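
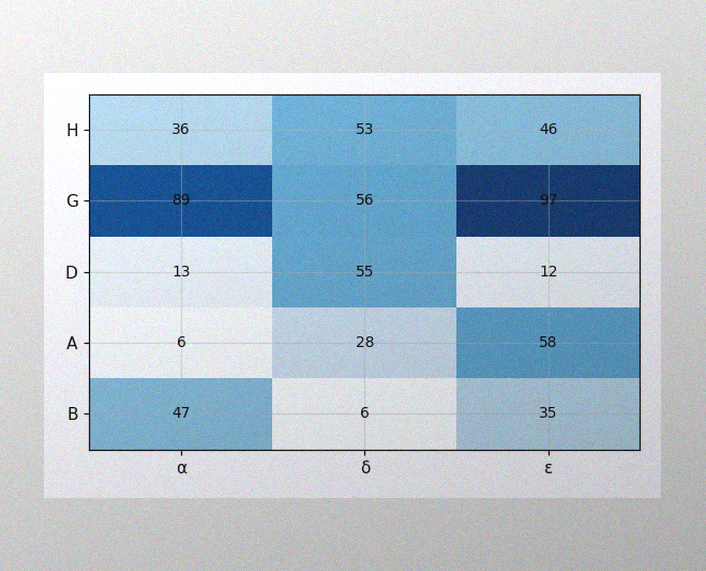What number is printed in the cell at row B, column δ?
6

The image has some photo noise and uneven lighting. The (B, δ) cell reads 6.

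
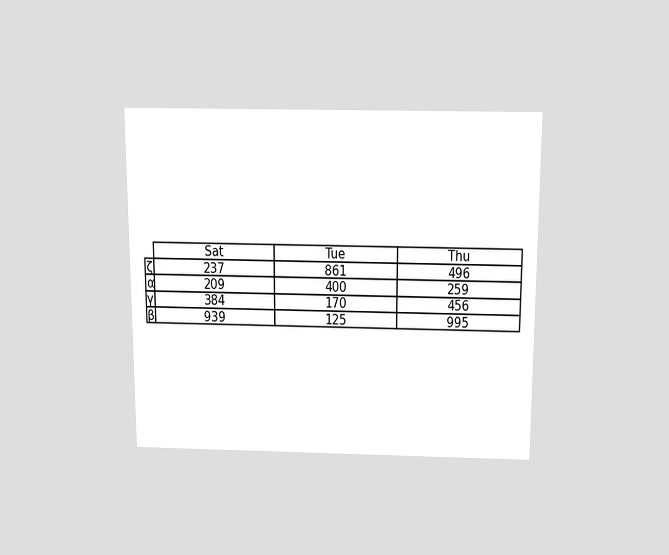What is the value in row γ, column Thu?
The chart is viewed slightly from above. The (γ, Thu) cell reads 456.

456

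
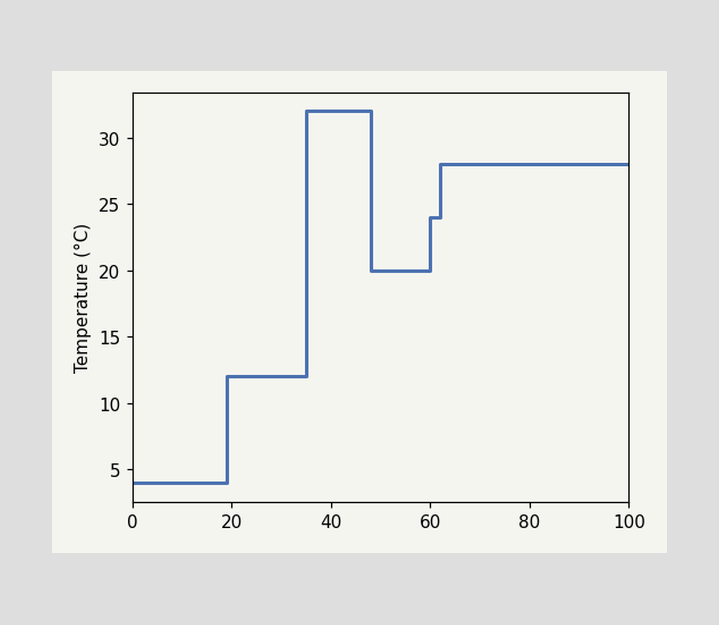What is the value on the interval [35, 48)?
On [35, 48) the step sits at 32°C.

32°C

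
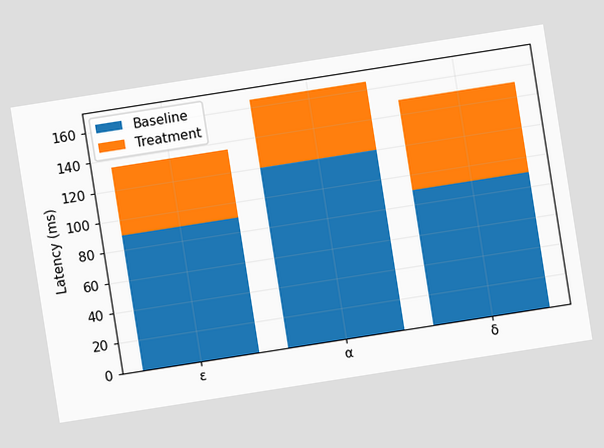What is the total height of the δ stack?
The chart is tilted about 9° counter-clockwise. The δ stack's top reaches 150ms on the y-axis.

150ms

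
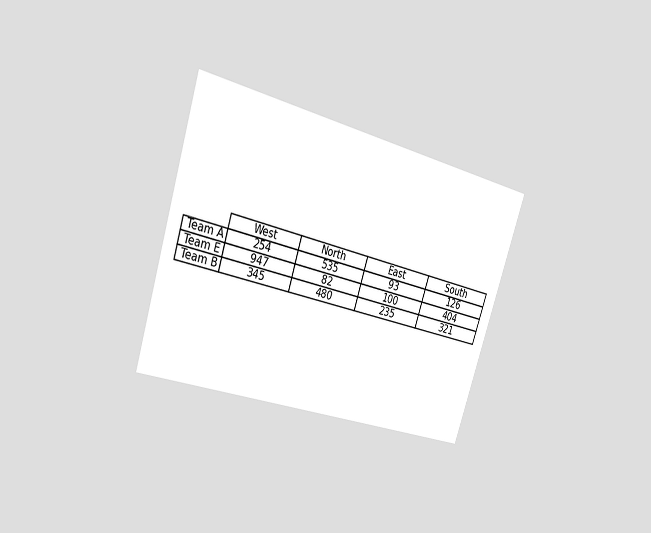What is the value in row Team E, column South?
404

The chart is tilted about 18° clockwise and viewed slightly from the left. The (Team E, South) cell reads 404.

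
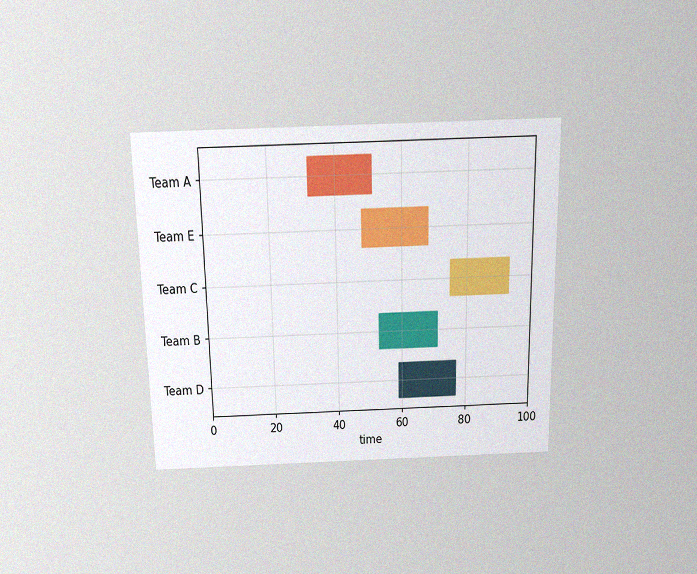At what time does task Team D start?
59

The chart is viewed slightly from above, with some photo noise. The Team D bar begins at t=59.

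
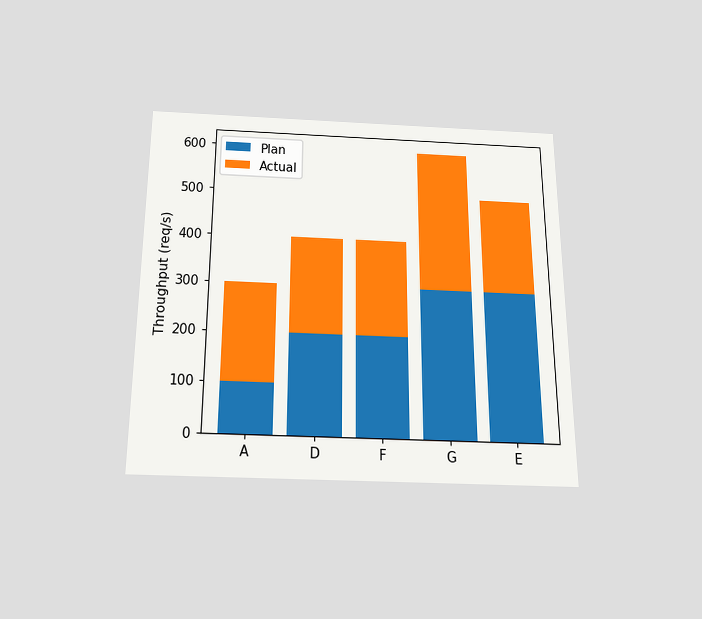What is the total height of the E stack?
500req/s

The chart is viewed slightly from below. The E stack's top reaches 500req/s on the y-axis.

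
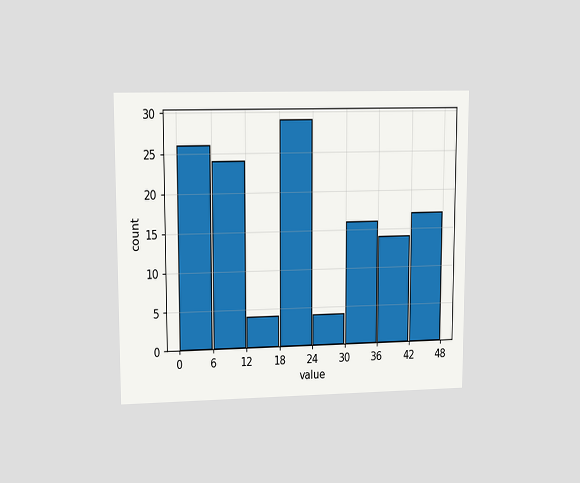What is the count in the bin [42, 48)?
17

The chart is viewed at a slight angle. The [42, 48) bin has height 17.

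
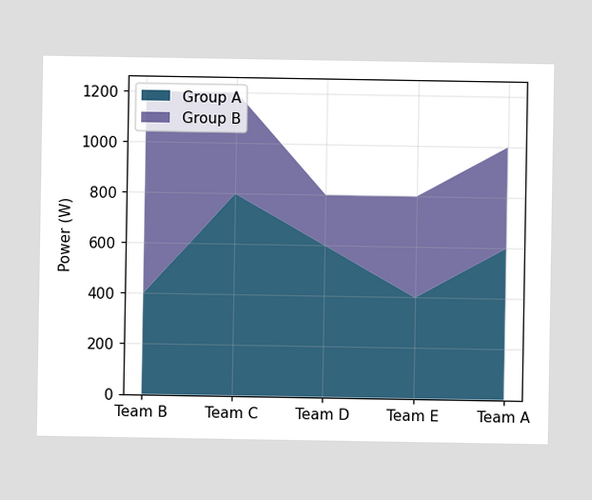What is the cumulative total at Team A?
1000W

The stacked total at Team A reaches 1000W.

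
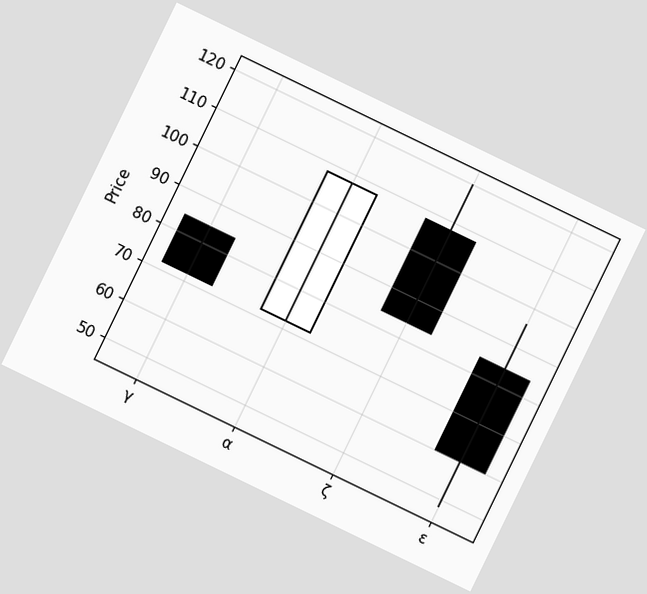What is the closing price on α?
108

The chart is tilted about 26° clockwise. The α candle closes at 108.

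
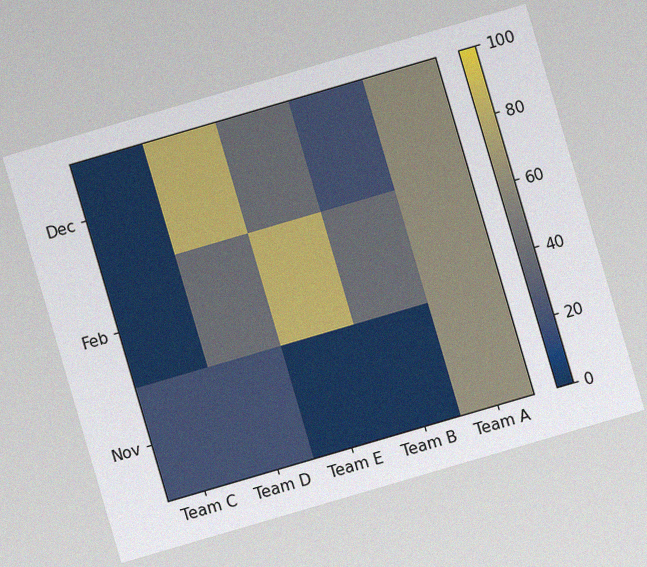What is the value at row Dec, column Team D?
80

The chart is tilted about 16° counter-clockwise, with some photo noise. Matching cell (Dec, Team D) against the colorbar gives 80.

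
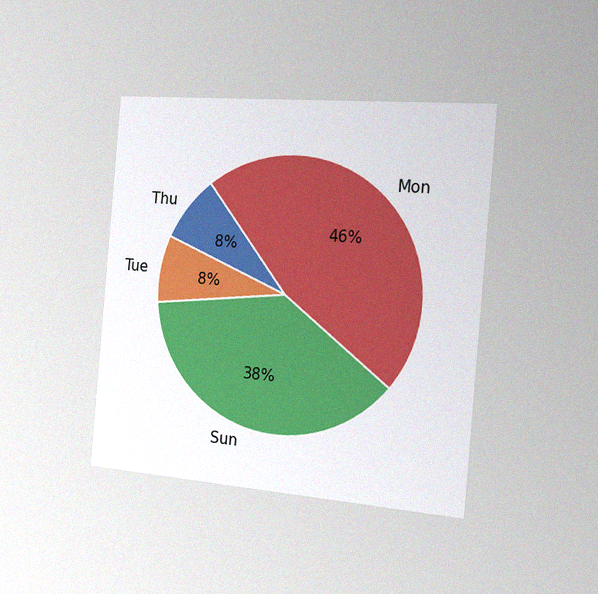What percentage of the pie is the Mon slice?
The chart is tilted about 5° clockwise and viewed slightly from the right, with some photo noise. The Mon slice takes up 46% of the pie.

46%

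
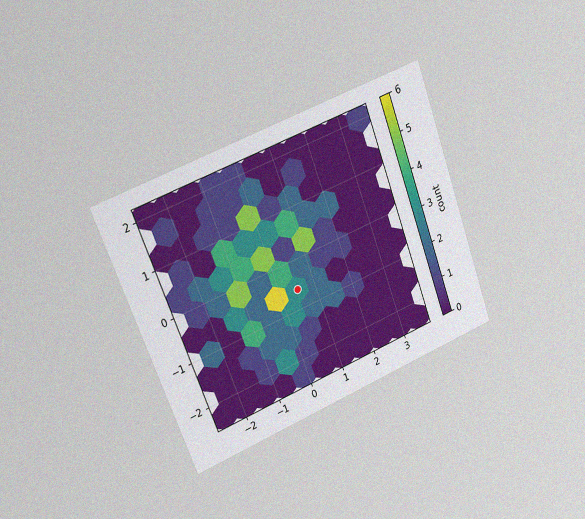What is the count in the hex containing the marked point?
The chart is tilted about 21° counter-clockwise and viewed slightly from the left, with some photo noise. The marked hex reads 3 on the colorbar.

3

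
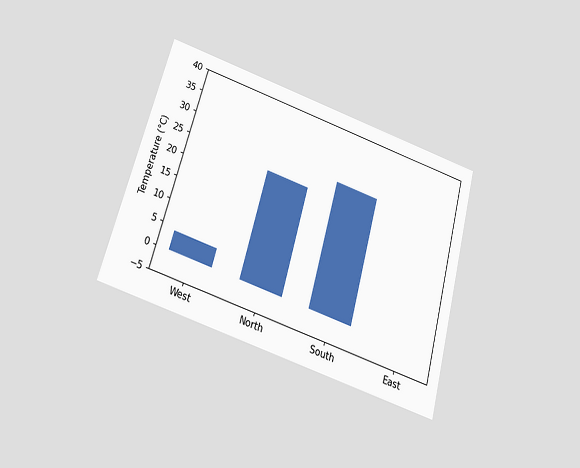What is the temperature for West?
4°C

The chart is tilted about 15° clockwise and viewed slightly from below. Reading along the chart's y-axis, the West bar reaches 4°C.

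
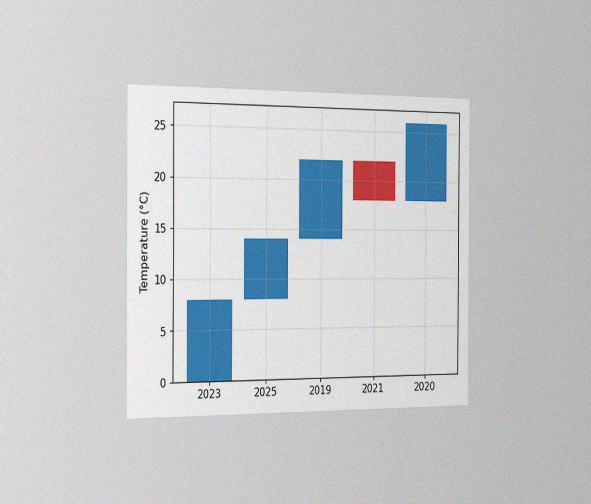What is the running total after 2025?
14°C

The chart is viewed slightly from the left, with some photo noise. After 2025 the running total reaches 14°C.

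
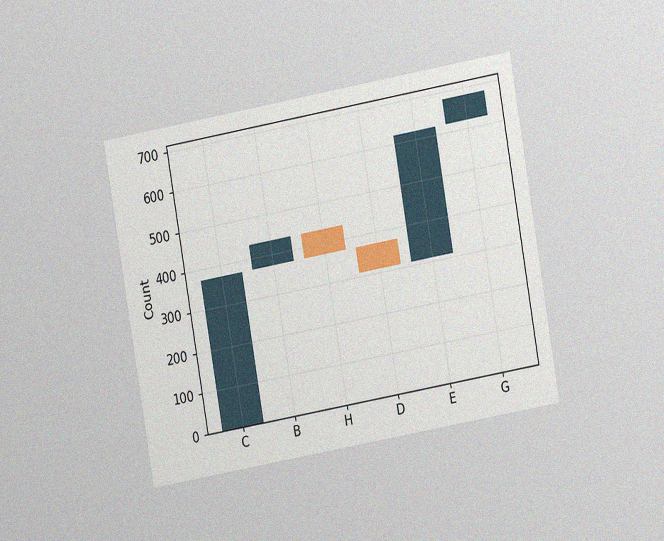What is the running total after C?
The chart is tilted about 10° counter-clockwise and viewed at a slight angle, with some photo noise. After C the running total reaches 372.

372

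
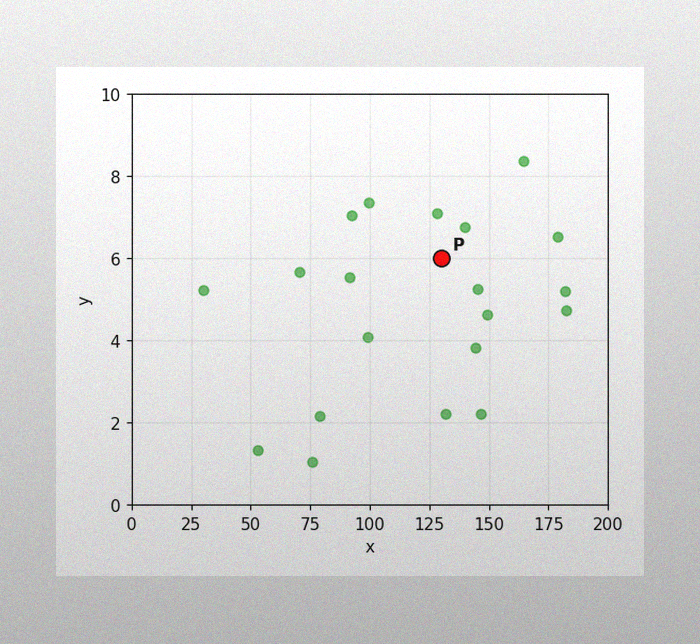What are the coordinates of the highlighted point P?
The image has some photo noise and uneven lighting. Following the gridlines from P to each axis, P sits at (130, 6).

(130, 6)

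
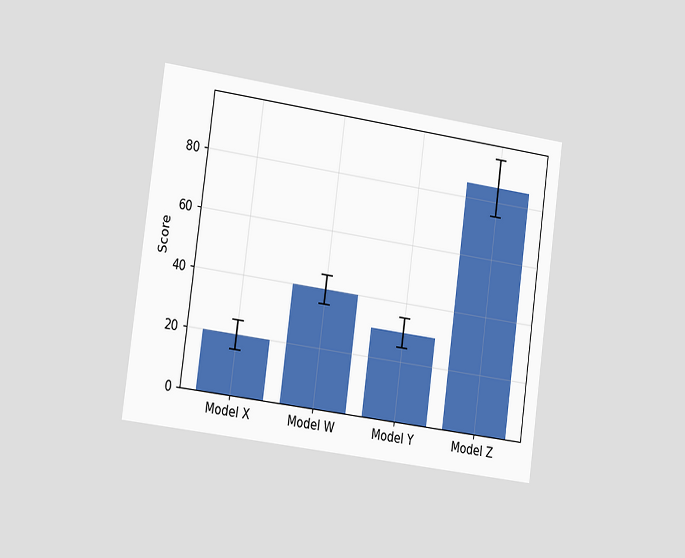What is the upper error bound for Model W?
45

The chart is tilted about 8° clockwise and viewed slightly from the left. The Model W bar's upper whisker reaches 45.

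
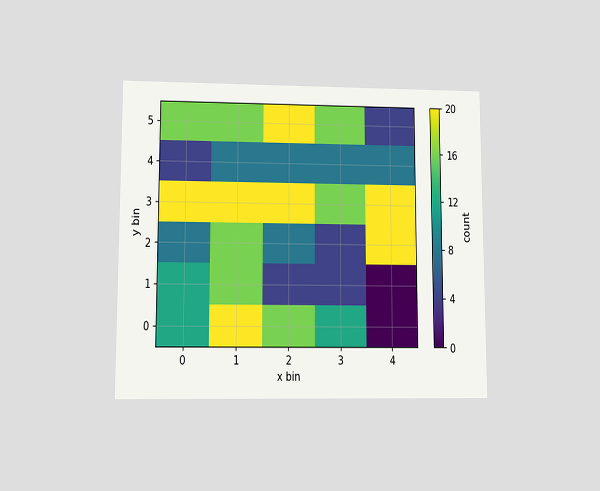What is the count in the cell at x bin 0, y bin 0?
The chart is viewed at a slight angle. Matching the cell (0, 0) against the colorbar gives 12.

12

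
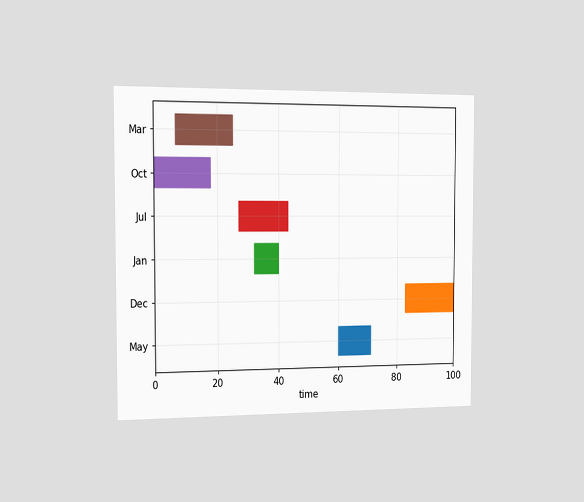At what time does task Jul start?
The chart is viewed slightly from the left. The Jul bar begins at t=27.

27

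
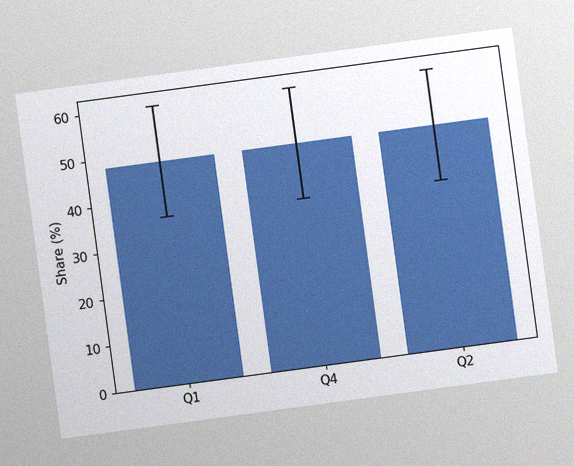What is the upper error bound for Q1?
The chart is tilted about 8° counter-clockwise, with some photo noise. The Q1 bar's upper whisker reaches 60%.

60%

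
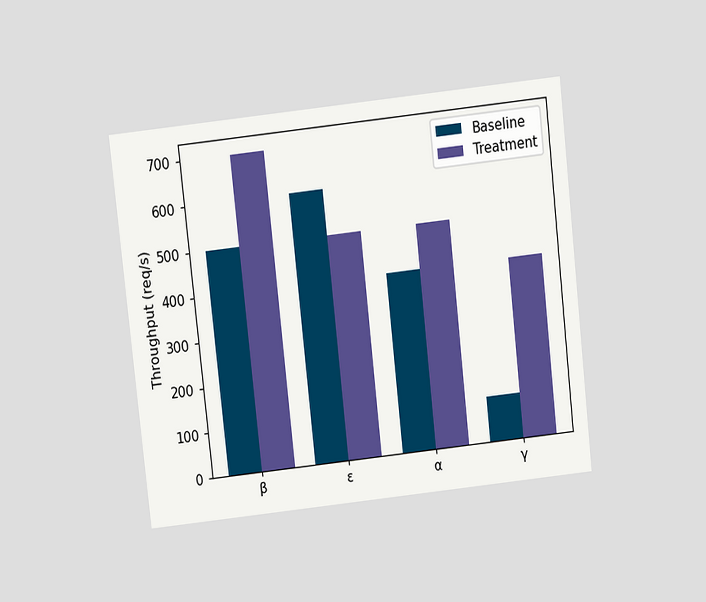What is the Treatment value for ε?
500req/s

The chart is tilted about 6° counter-clockwise and viewed slightly from above. The Treatment bar at ε reaches 500req/s on the y-axis.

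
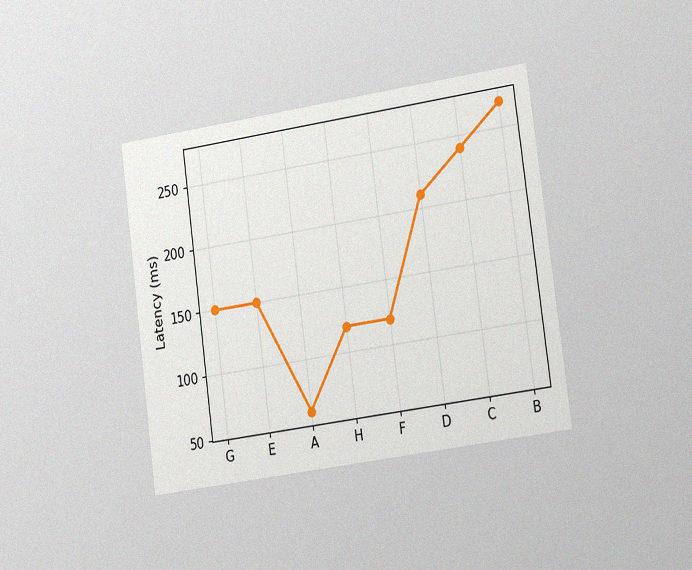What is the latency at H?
The chart is tilted about 8° counter-clockwise and viewed slightly from the right, with some photo noise. At H, the line is at 120ms.

120ms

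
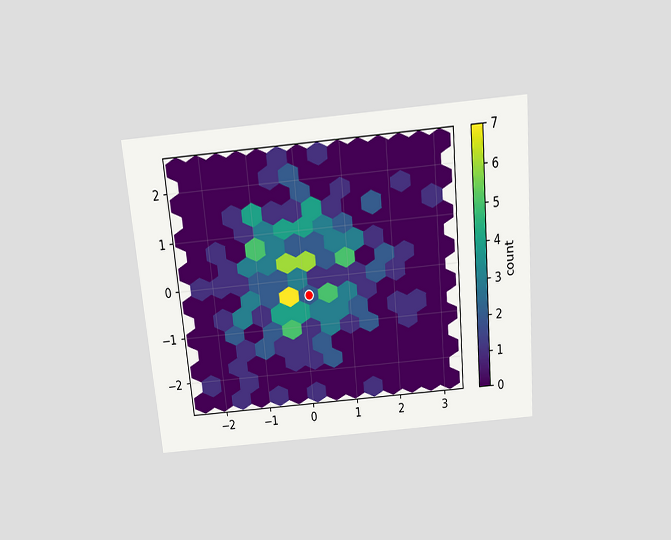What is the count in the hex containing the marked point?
2

The chart is tilted about 5° counter-clockwise and viewed slightly from above. The marked hex reads 2 on the colorbar.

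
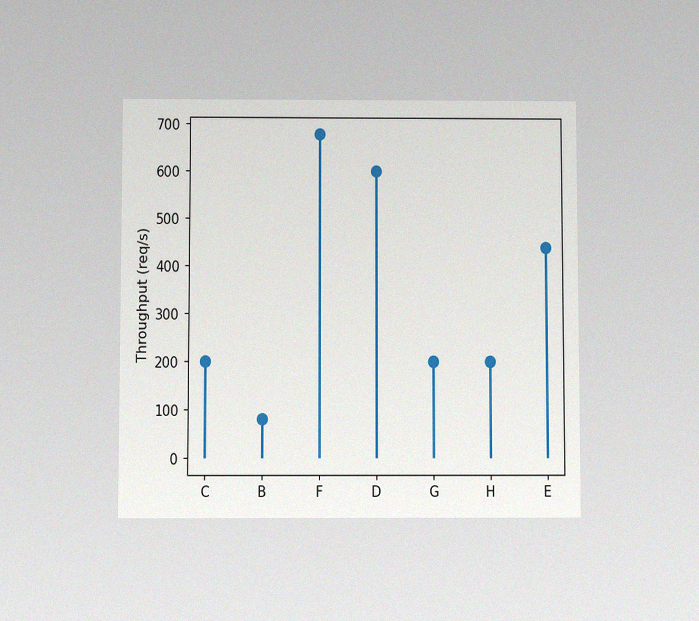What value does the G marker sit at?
The chart is viewed slightly from below, with some photo noise. The G marker sits at 200req/s.

200req/s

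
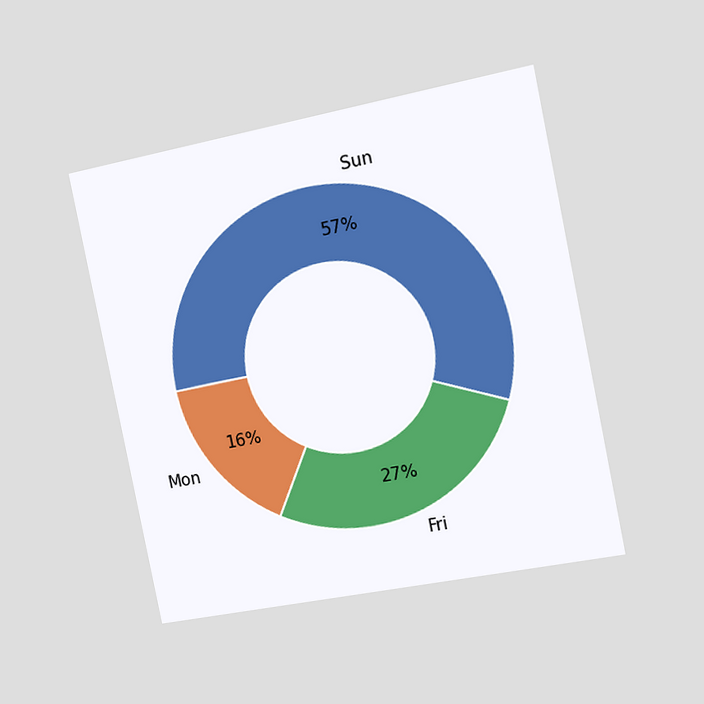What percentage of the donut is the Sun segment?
57%

The chart is tilted about 11° counter-clockwise and viewed slightly from the right. The Sun segment takes up 57% of the ring.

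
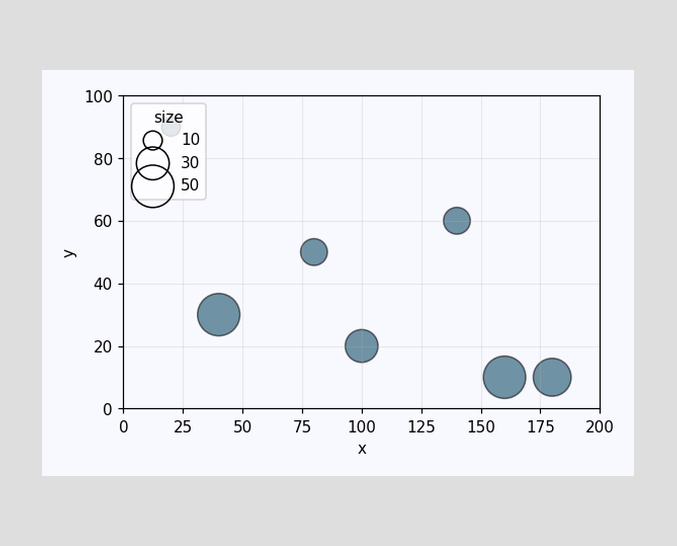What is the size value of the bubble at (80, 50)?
Matching the bubble at (80, 50) against the size legend gives 20.

20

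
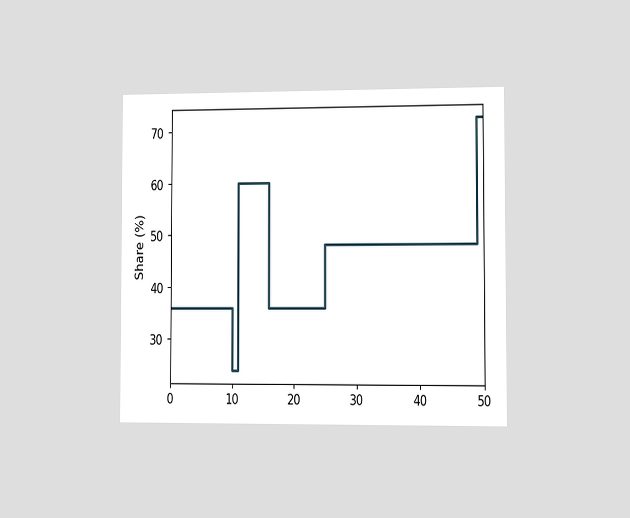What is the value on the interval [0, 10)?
36%

The chart is viewed slightly from the right. On [0, 10) the step sits at 36%.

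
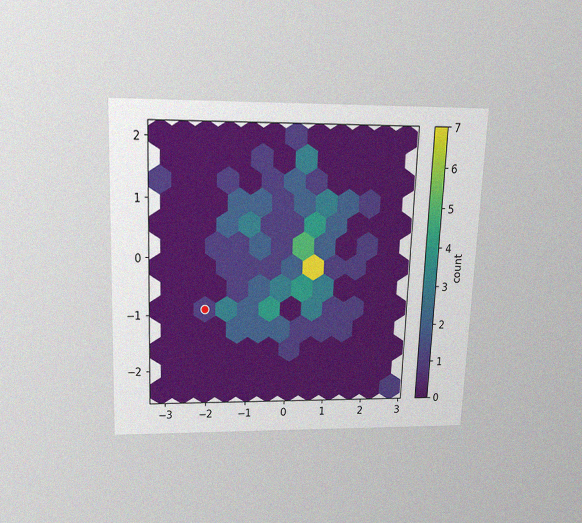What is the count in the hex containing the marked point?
1

The chart is tilted about 2° clockwise and viewed slightly from above, with some photo noise. The marked hex reads 1 on the colorbar.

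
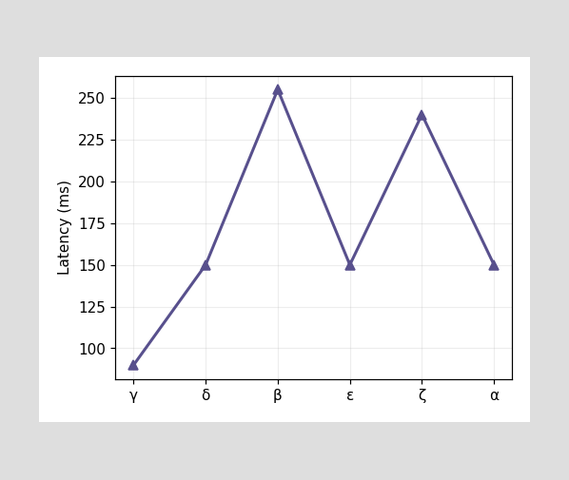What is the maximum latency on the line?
255ms

The highest point is at β, and reading across to the y-axis gives 255ms.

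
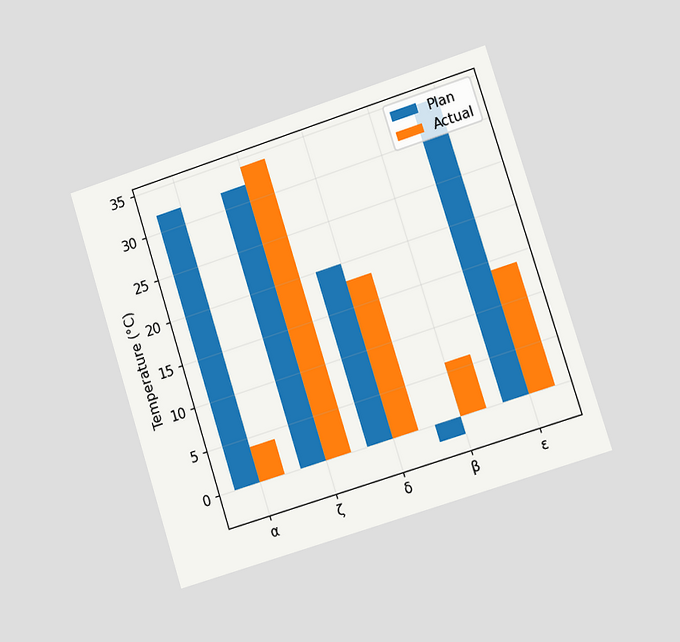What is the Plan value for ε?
34°C

The chart is tilted about 17° counter-clockwise and viewed at a slight angle. The Plan bar at ε reaches 34°C on the y-axis.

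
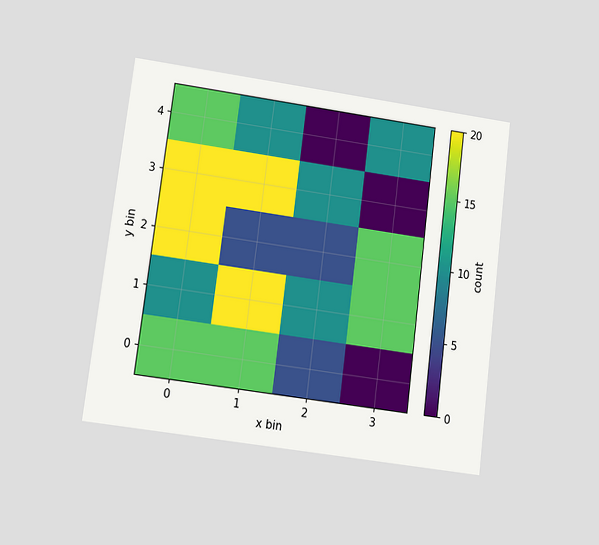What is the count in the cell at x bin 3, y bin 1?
15

The chart is tilted about 7° clockwise and viewed at a slight angle. Matching the cell (3, 1) against the colorbar gives 15.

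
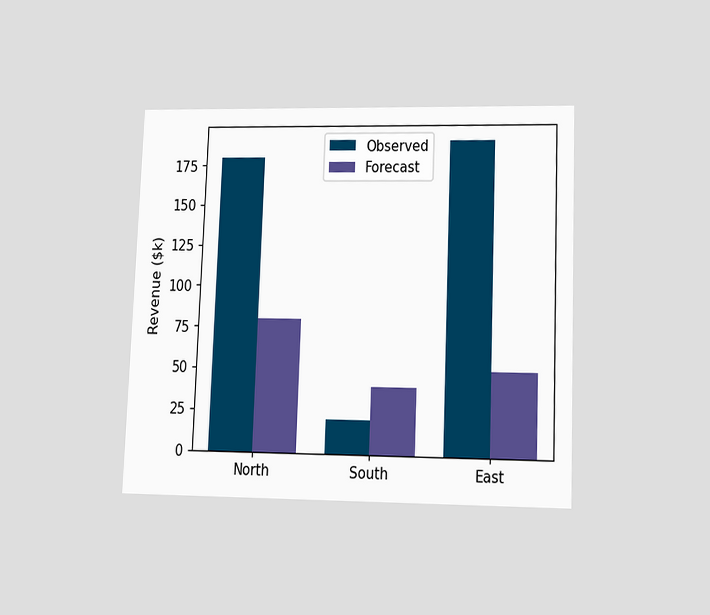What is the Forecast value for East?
The chart is tilted about 2° clockwise and viewed at a slight angle. The Forecast bar at East reaches $50k on the y-axis.

$50k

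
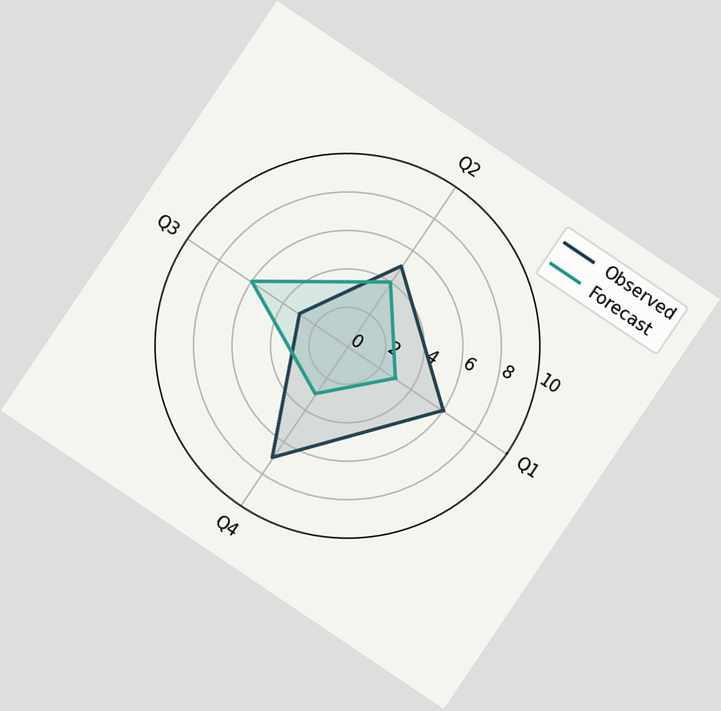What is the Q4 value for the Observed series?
The chart is tilted about 34° clockwise. On the Q4 axis, Observed reaches 7.

7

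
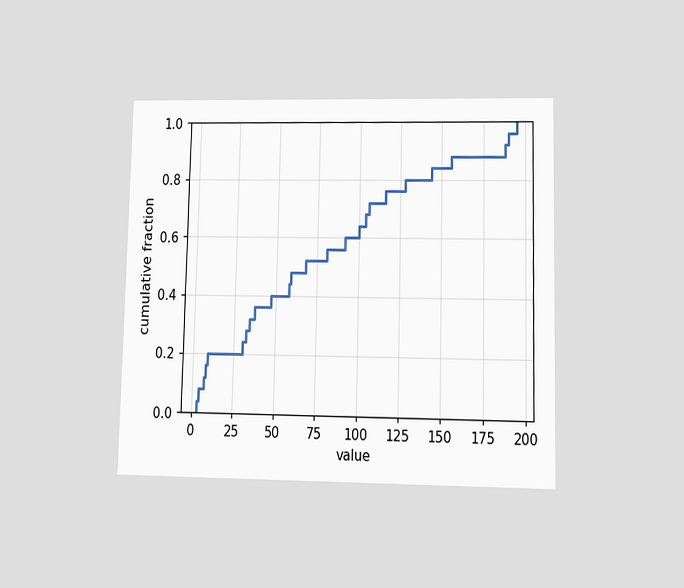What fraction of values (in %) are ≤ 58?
The chart is viewed at a slight angle. At x=58 the ECDF step is at 44%.

44%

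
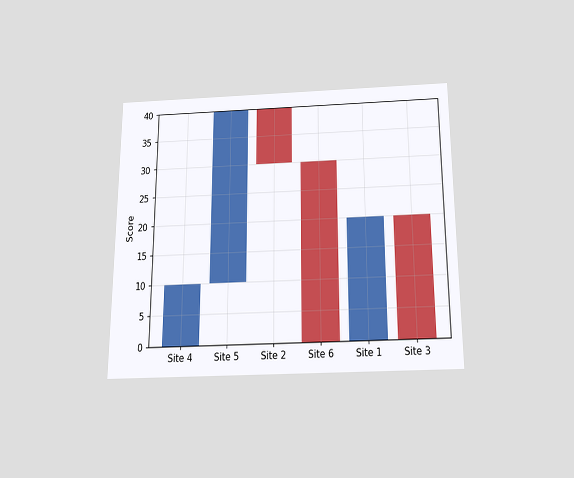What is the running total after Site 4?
The chart is viewed slightly from below. After Site 4 the running total reaches 10.

10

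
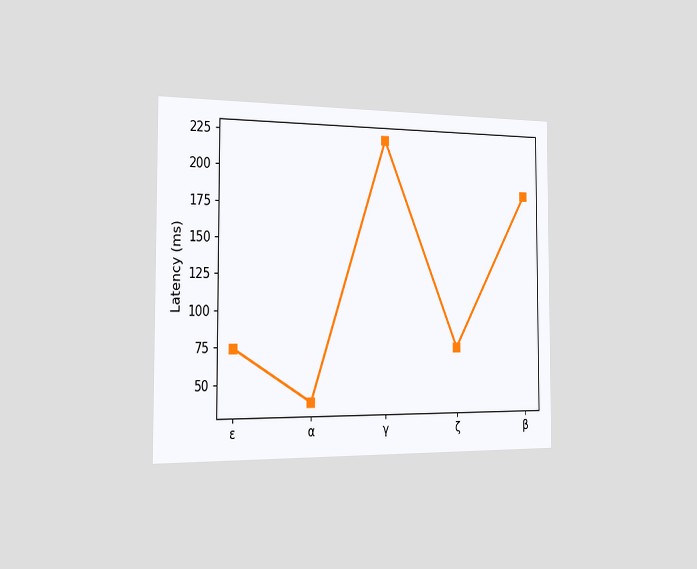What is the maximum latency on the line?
The chart is viewed slightly from the left. The highest point is at γ, and reading across to the y-axis gives 222ms.

222ms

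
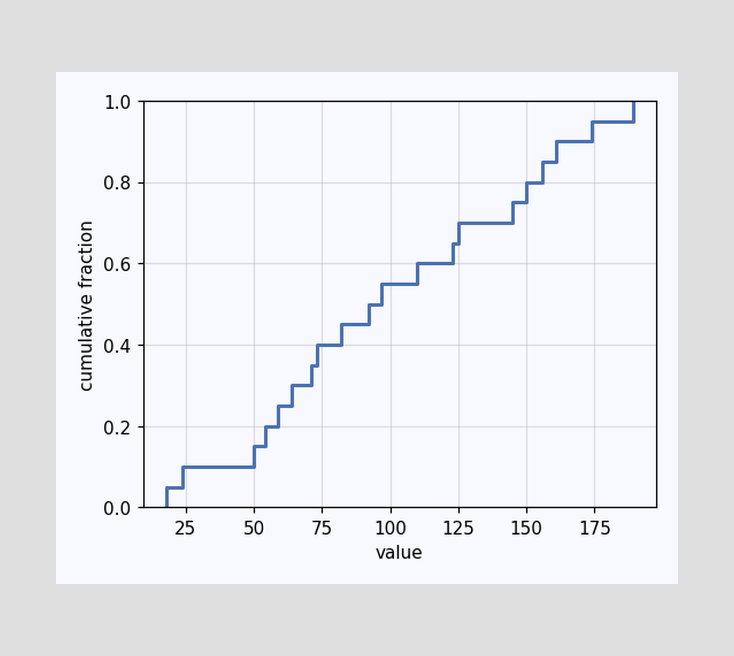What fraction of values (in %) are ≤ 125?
70%

At x=125 the ECDF step is at 70%.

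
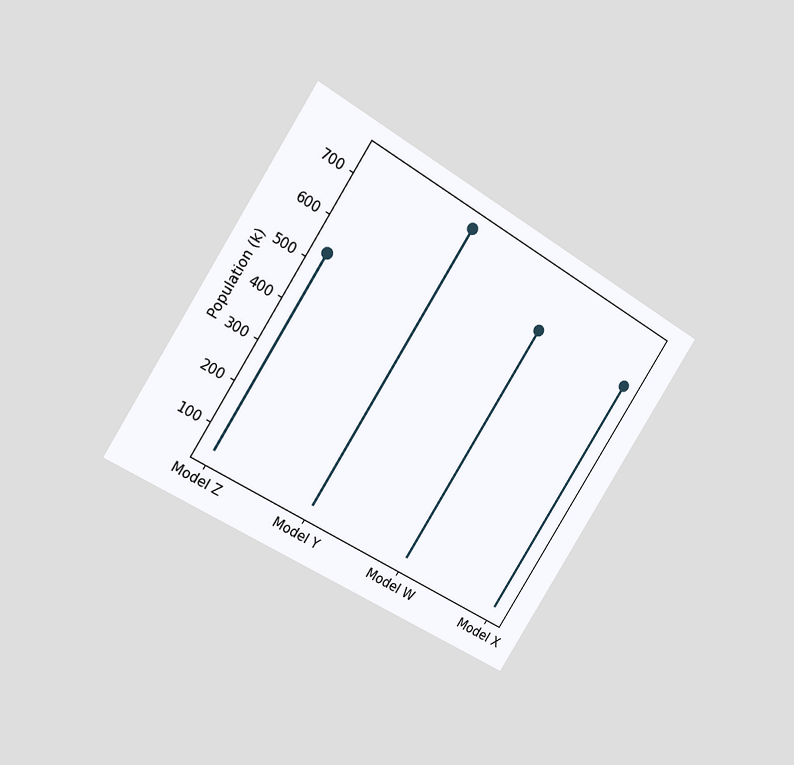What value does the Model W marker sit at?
636k

The chart is tilted about 32° clockwise and viewed slightly from the left. The Model W marker sits at 636k.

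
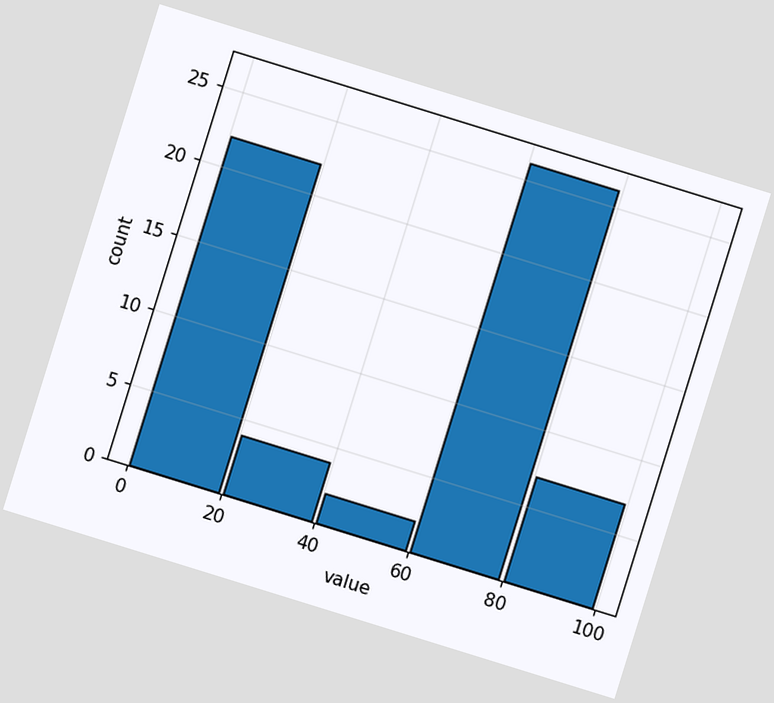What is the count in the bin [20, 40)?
4

The chart is tilted about 17° clockwise. The [20, 40) bin has height 4.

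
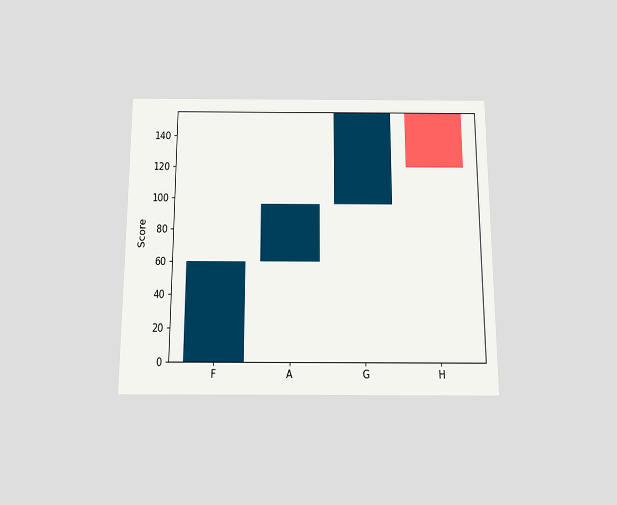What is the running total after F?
60

The chart is viewed slightly from below. After F the running total reaches 60.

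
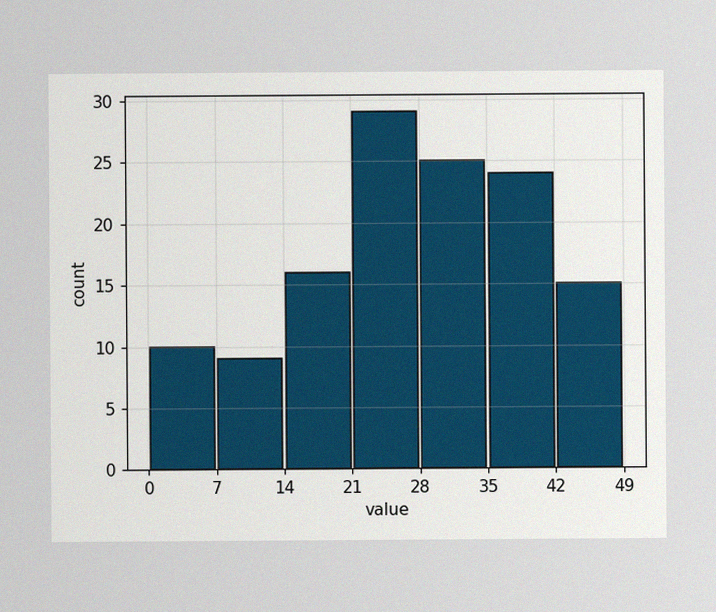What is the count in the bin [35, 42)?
The image has some photo noise and uneven lighting. The [35, 42) bin has height 24.

24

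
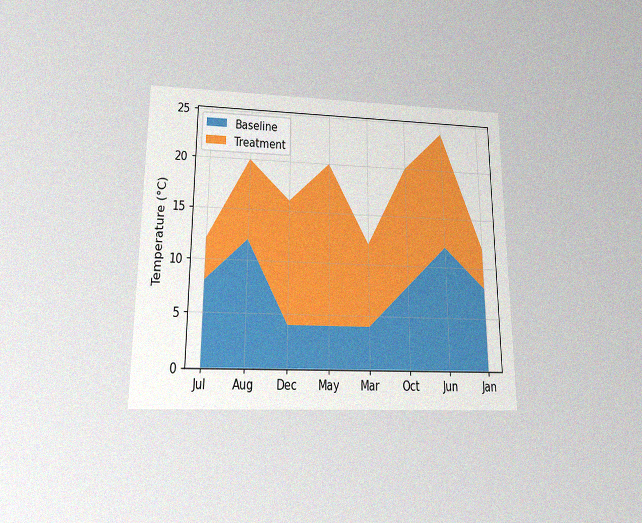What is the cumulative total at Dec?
The chart is viewed slightly from below, with some photo noise. The stacked total at Dec reaches 16°C.

16°C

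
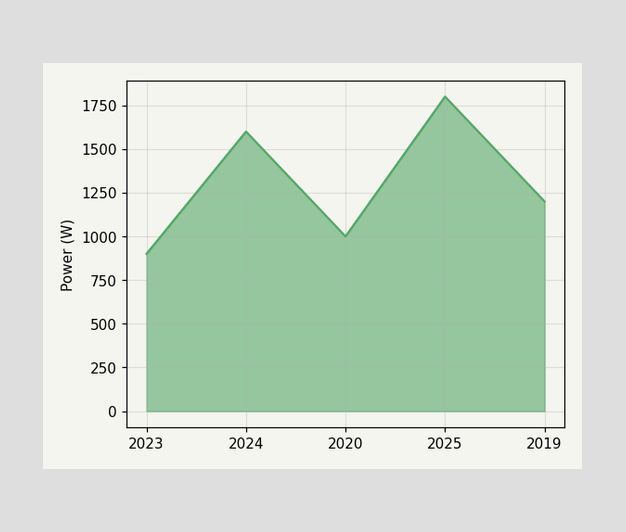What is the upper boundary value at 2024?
At 2024 the upper boundary is at 1600W.

1600W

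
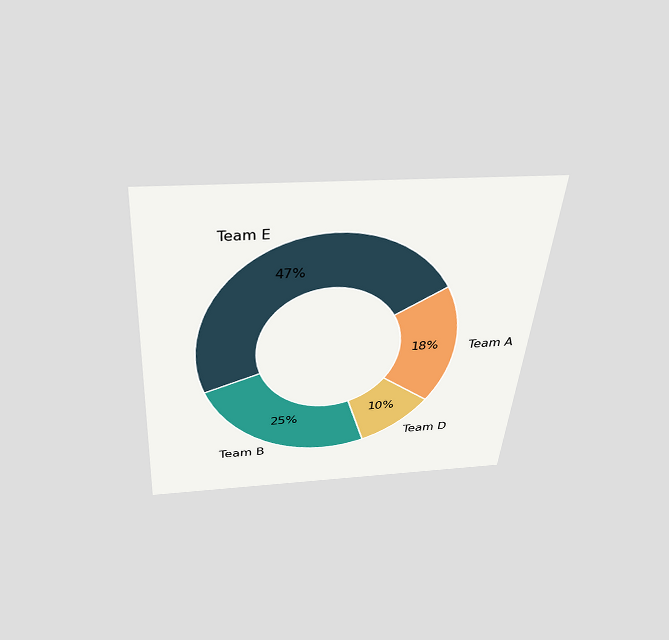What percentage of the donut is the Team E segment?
The chart is tilted about 4° clockwise and viewed slightly from above. The Team E segment takes up 47% of the ring.

47%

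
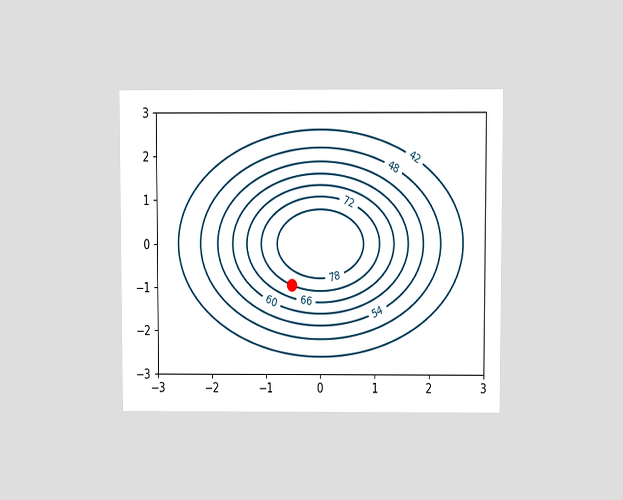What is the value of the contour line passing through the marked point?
The chart is viewed at a slight angle. The marked point sits on the contour labelled 72.

72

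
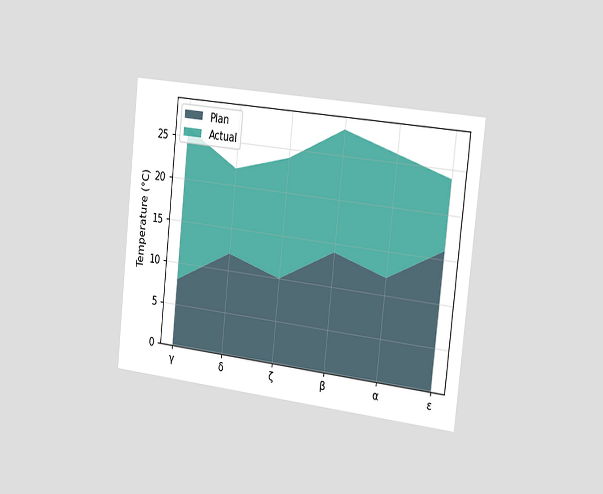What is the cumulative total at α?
26°C

The chart is tilted about 6° clockwise and viewed slightly from the right. The stacked total at α reaches 26°C.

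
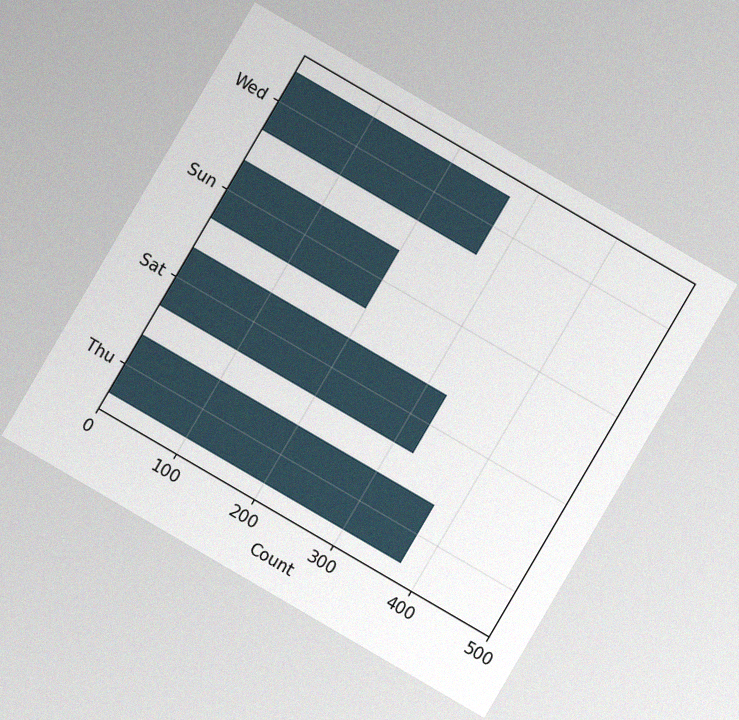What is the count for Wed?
275

The chart is tilted about 30° clockwise, with some photo noise. Reading along the chart's x-axis, the Wed bar reaches 275.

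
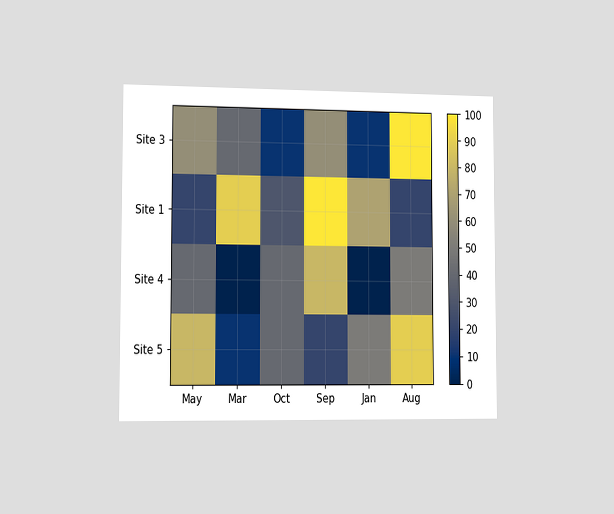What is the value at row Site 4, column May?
40

The chart is viewed slightly from the left. Matching cell (Site 4, May) against the colorbar gives 40.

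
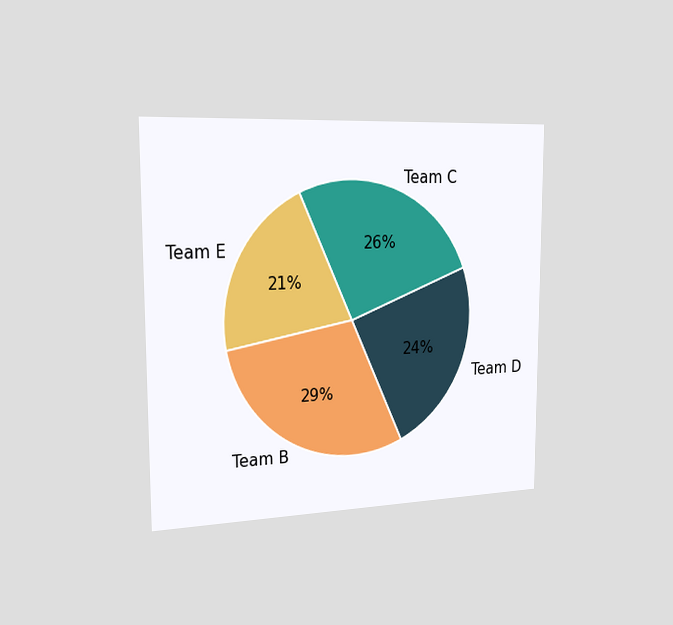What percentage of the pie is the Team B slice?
29%

The chart is viewed slightly from the left. The Team B slice takes up 29% of the pie.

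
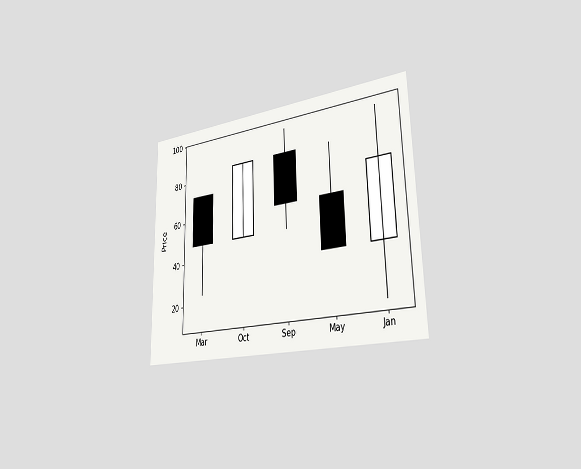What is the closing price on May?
36

The chart is viewed slightly from the right. The May candle closes at 36.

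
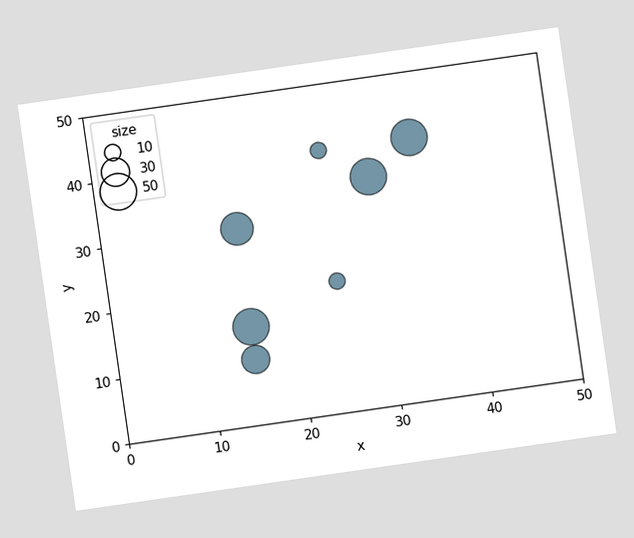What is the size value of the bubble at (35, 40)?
50

The chart is tilted about 8° counter-clockwise. Matching the bubble at (35, 40) against the size legend gives 50.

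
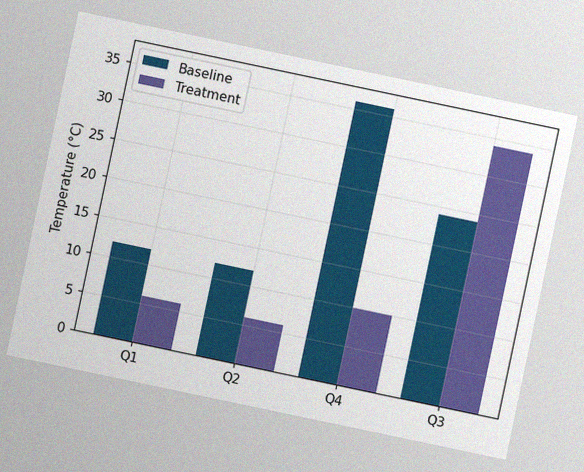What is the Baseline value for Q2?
12°C

The chart is tilted about 12° clockwise, with some photo noise. The Baseline bar at Q2 reaches 12°C on the y-axis.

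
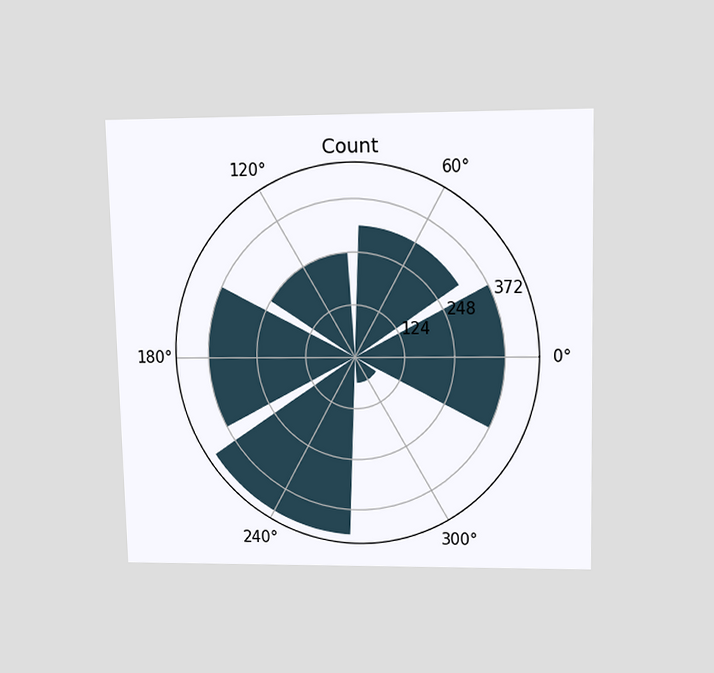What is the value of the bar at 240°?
434

The chart is viewed slightly from above. The bar at 240° reaches 434 on the radial axis.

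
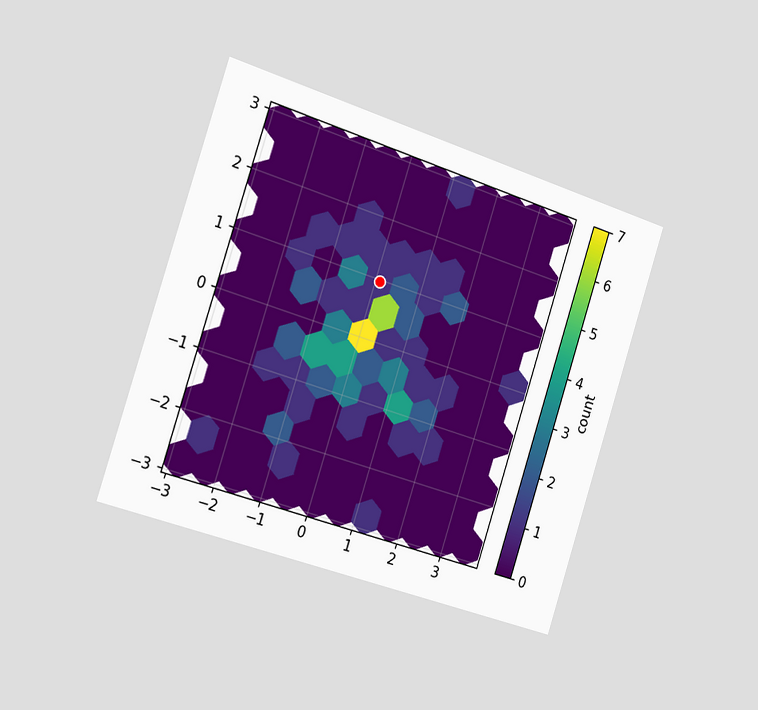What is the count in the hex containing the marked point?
1

The chart is tilted about 18° clockwise and viewed slightly from the left. The marked hex reads 1 on the colorbar.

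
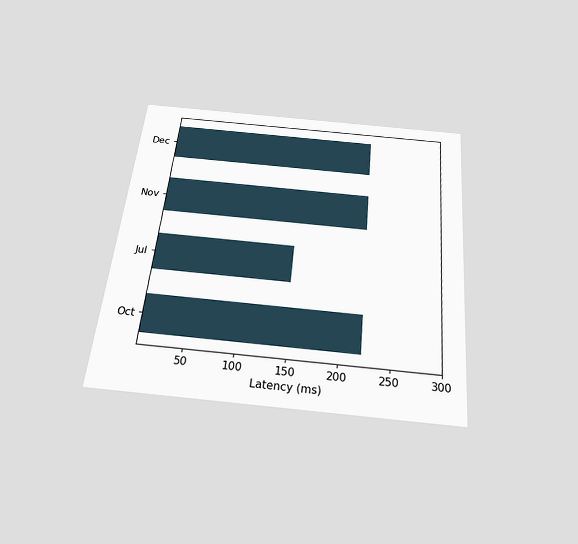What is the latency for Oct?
222ms

The chart is tilted about 5° clockwise and viewed slightly from below. Reading along the chart's x-axis, the Oct bar reaches 222ms.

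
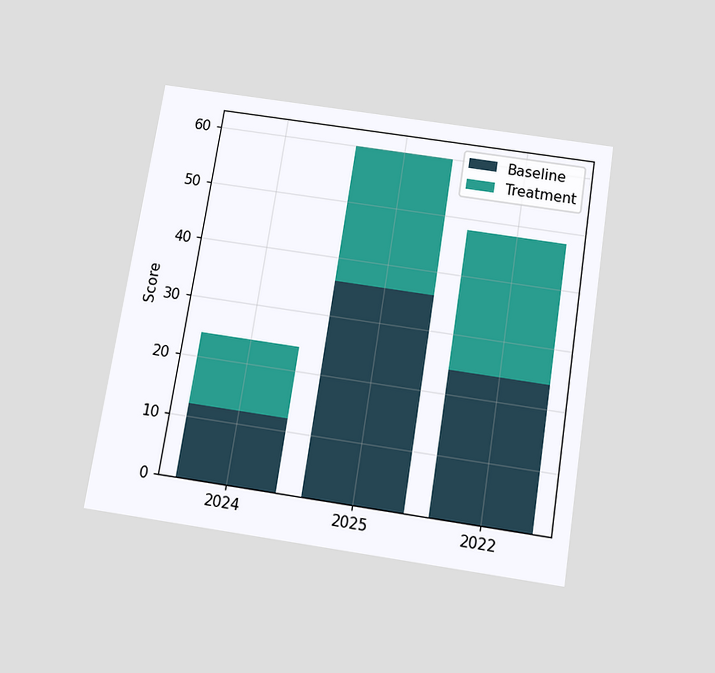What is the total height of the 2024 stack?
The chart is tilted about 9° clockwise and viewed slightly from below. The 2024 stack's top reaches 24 on the y-axis.

24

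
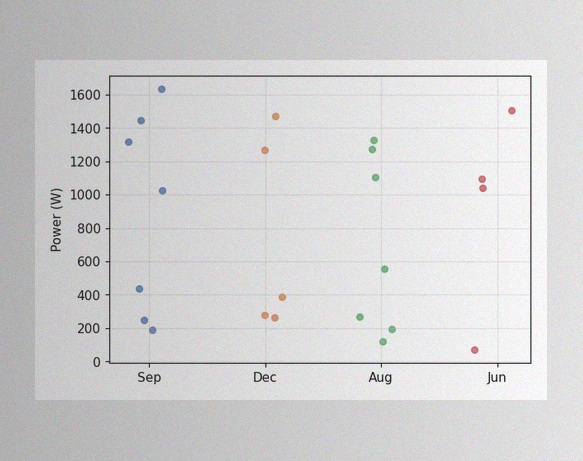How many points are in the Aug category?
The image has some photo noise and uneven lighting. Counting the markers in the Aug column gives 7.

7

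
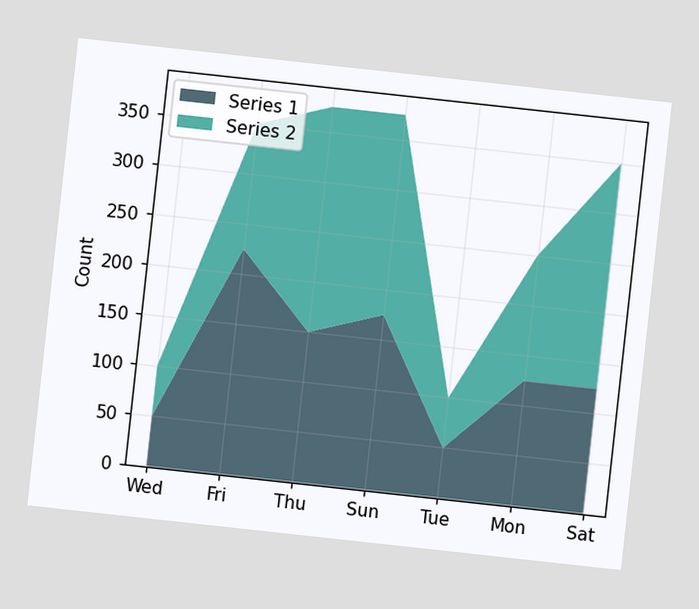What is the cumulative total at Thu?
375

The chart is tilted about 6° clockwise. The stacked total at Thu reaches 375.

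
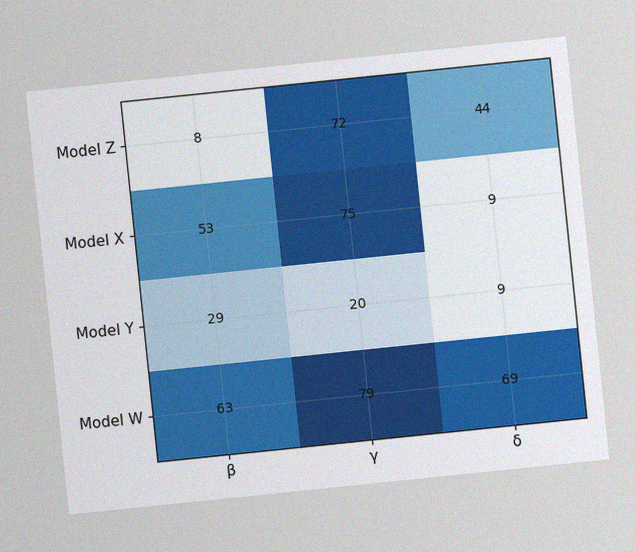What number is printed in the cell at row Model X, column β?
53

The chart is tilted about 6° counter-clockwise, with some photo noise. The (Model X, β) cell reads 53.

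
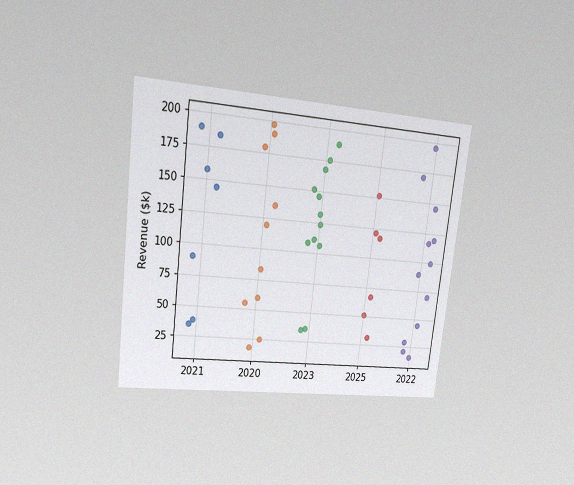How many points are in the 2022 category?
The chart is tilted about 7° clockwise and viewed at a slight angle, with some photo noise. Counting the markers in the 2022 column gives 12.

12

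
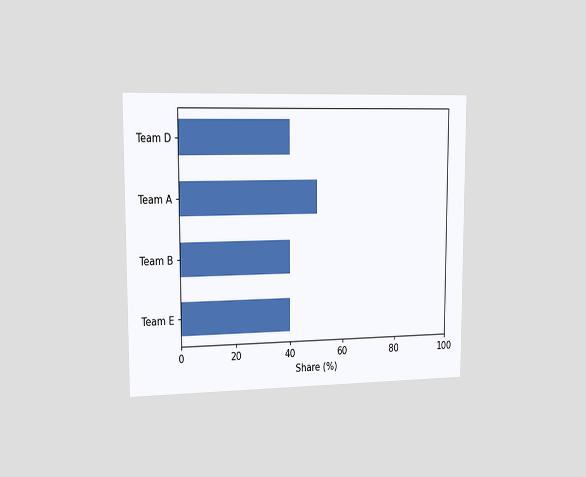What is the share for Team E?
40%

The chart is viewed slightly from the left. Reading along the chart's x-axis, the Team E bar reaches 40%.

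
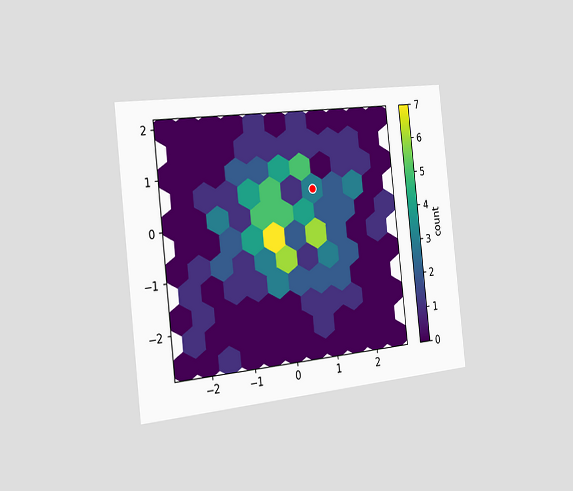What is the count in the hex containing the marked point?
The chart is tilted about 6° counter-clockwise and viewed slightly from the left. The marked hex reads 3 on the colorbar.

3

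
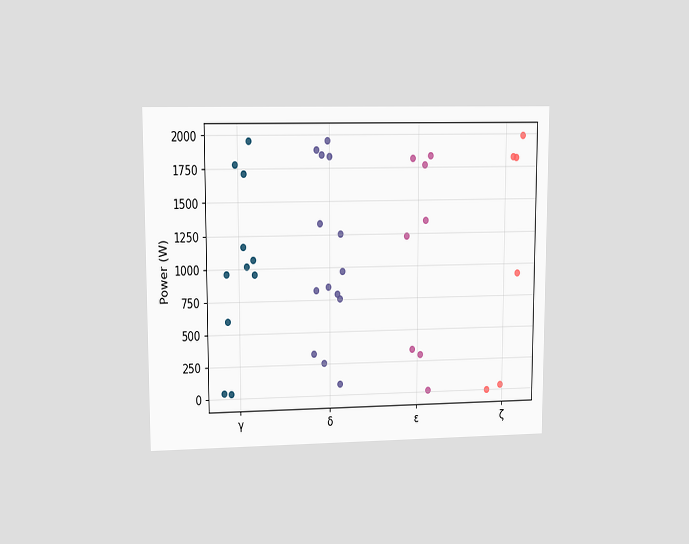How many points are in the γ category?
The chart is viewed at a slight angle. Counting the markers in the γ column gives 11.

11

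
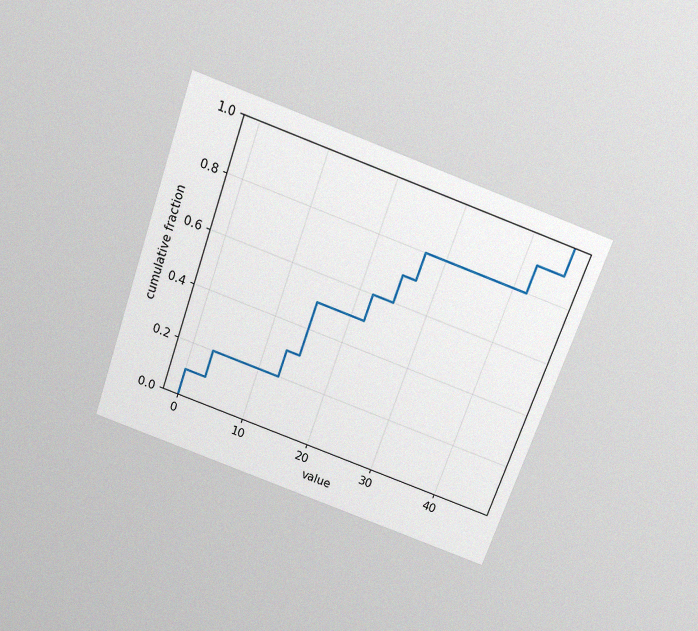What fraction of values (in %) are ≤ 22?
The chart is tilted about 19° clockwise and viewed slightly from above, with some photo noise. At x=22 the ECDF step is at 60%.

60%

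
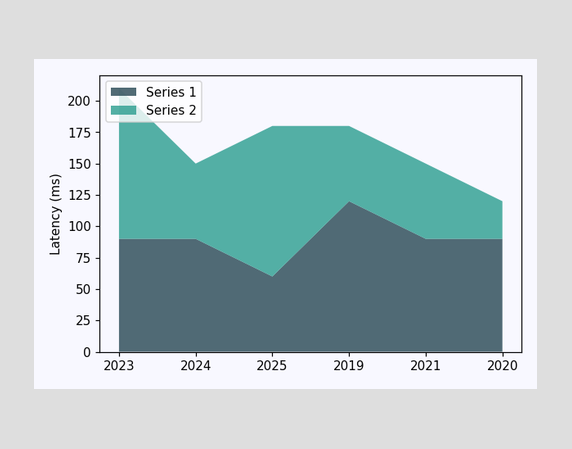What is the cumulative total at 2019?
The stacked total at 2019 reaches 180ms.

180ms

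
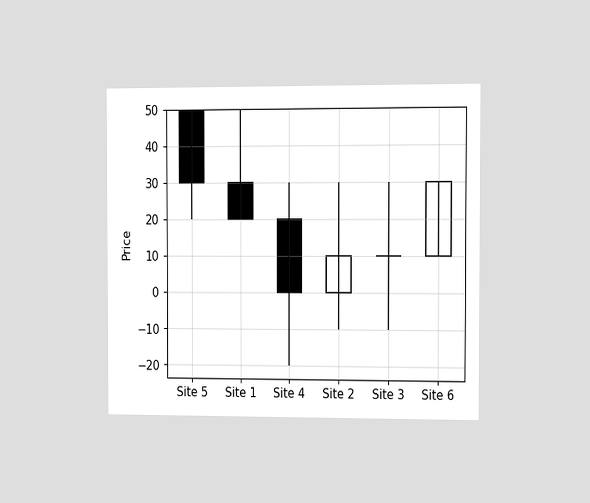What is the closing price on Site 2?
The chart is viewed at a slight angle. The Site 2 candle closes at 10.

10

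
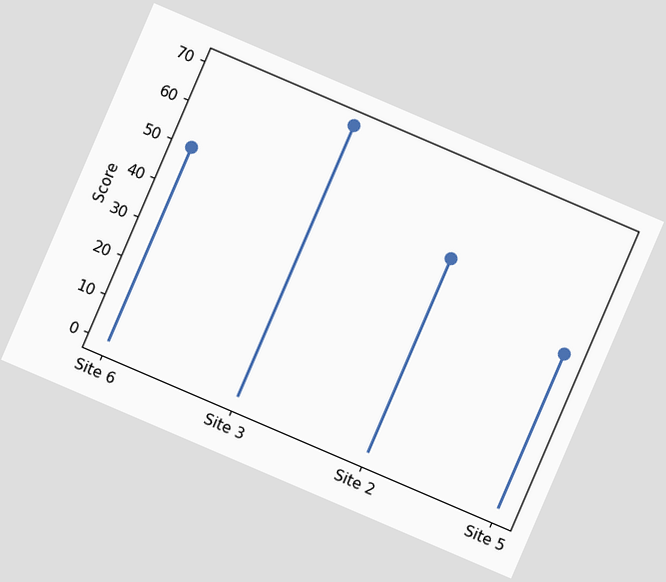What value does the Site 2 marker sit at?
The chart is tilted about 23° clockwise. The Site 2 marker sits at 50.

50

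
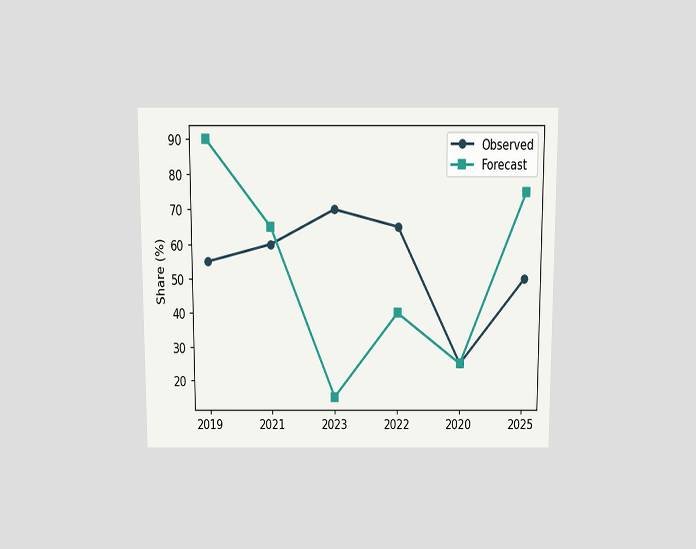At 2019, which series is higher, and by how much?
Forecast, by 35%

The chart is viewed slightly from above. At 2019, Forecast sits above the other line by 35%.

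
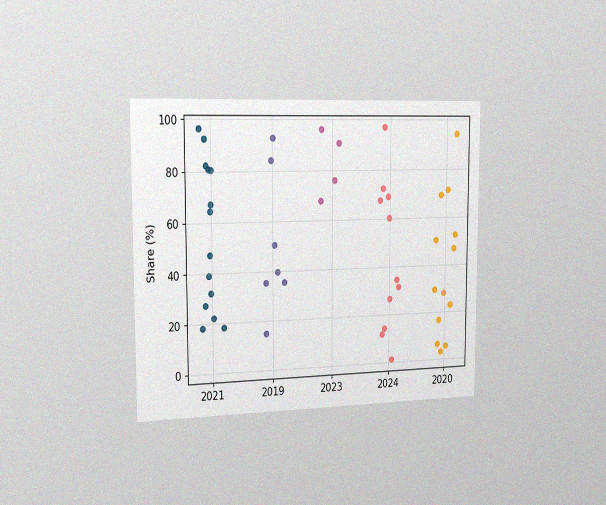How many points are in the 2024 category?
The chart is viewed slightly from the left, with some photo noise. Counting the markers in the 2024 column gives 11.

11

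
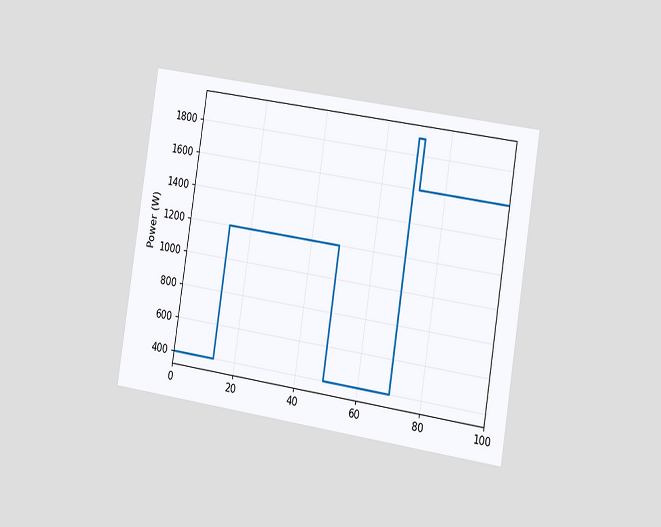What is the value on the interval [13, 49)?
1200W

The chart is tilted about 9° clockwise and viewed slightly from the right. On [13, 49) the step sits at 1200W.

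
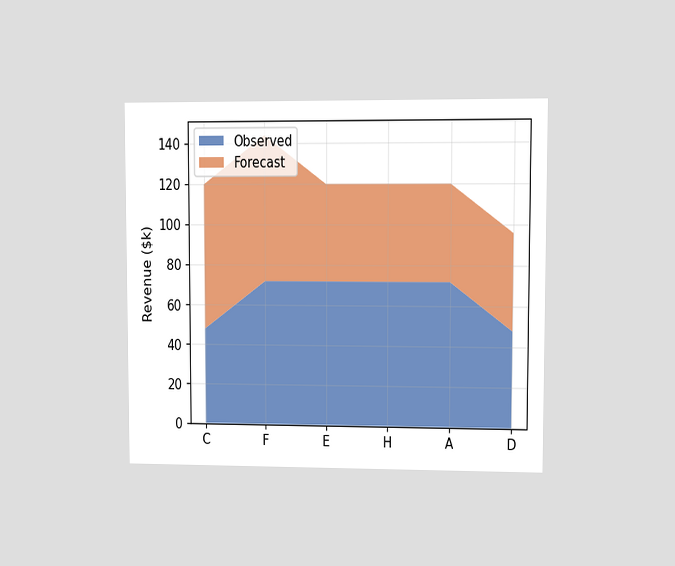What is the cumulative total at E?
The chart is viewed at a slight angle. The stacked total at E reaches $120k.

$120k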